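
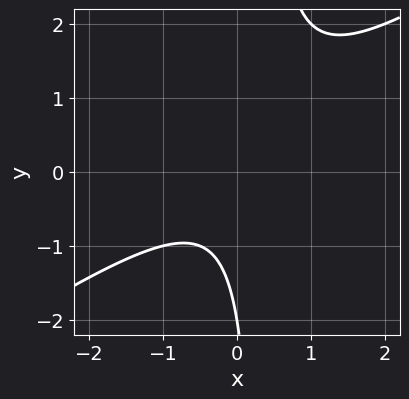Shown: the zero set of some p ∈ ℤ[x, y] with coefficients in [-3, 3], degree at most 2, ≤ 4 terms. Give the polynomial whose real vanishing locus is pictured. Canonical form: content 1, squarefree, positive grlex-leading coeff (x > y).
(a) The degree is 2 — no degree-1 curve has this shape.
(b) Reading off the gridlines: it misses every integer gridline on the x-axis; it meets the y-axis at y = -2 (among the integer gridlines).
(c) The integer polynomial consistent with all of this is the stated p.

2*x^2 - 3*x*y + y + 2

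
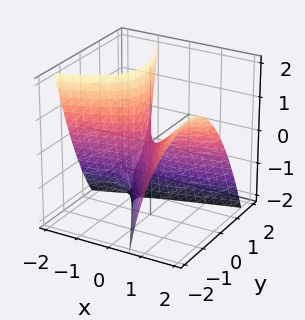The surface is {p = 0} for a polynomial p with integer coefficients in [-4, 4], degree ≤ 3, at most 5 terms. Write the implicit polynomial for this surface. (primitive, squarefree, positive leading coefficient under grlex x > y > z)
x^2 - 3*x*y - 2*x*z - 2*y^2 - z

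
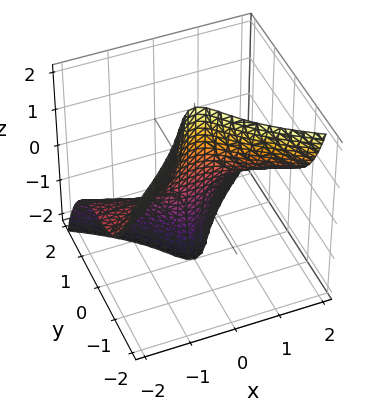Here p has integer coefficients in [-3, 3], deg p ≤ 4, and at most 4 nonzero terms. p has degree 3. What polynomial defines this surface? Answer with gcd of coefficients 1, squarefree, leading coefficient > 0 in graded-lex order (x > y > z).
3*x^2*z - x*y^2 + 3*y^3 + 3*y

First, degree: the shape is more complex than any degree-2 surface, so deg p = 3.
Then, from the visible intercepts: the visible x-axis segment lies entirely on the surface; it crosses the y-axis at the gridline y = 0; every point of the z-axis in the box is on the surface.
Finally, solving for integer coefficients yields p as stated.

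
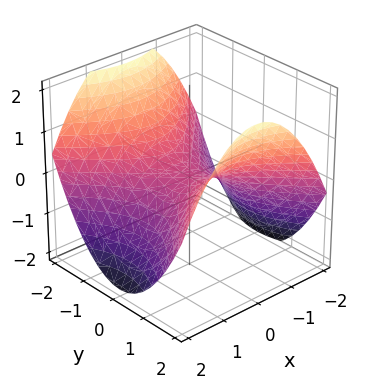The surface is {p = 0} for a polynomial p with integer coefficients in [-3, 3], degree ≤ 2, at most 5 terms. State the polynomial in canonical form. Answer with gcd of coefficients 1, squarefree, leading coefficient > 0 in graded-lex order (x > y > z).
(a) The degree is 2 — a saddle surface; a quadric.
(b) Symmetries: it's symmetric under y → −y, forcing even powers of y; the x ↦ −x reflection is a symmetry, so x appears only in even powers.
(c) Reading off the gridlines: it meets the y-axis at y = 0 (among the integer gridlines); it meets the z-axis at z = 0 (among the integer gridlines); it crosses the x-axis at the gridline x = 0.
(d) Assembling these constraints gives the stated polynomial.

x^2 - y^2 + 2*z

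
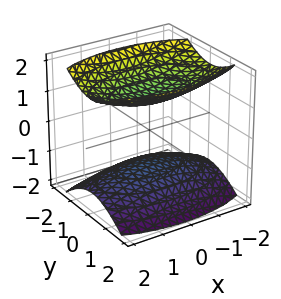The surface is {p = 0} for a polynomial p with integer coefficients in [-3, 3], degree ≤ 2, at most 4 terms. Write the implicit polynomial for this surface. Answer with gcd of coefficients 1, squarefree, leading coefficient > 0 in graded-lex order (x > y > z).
x^2 + 3*y^2 - 3*z^2 + 3

1. The picture has 2 separate pieces.
2. The degree is 2 — two sheets facing apart; a quadric.
3. Symmetries: mirror symmetry z ↦ −z ⇒ only even powers of z; it's symmetric under x → −x, forcing even powers of x; the y ↦ −y reflection is a symmetry, so y appears only in even powers.
4. From the visible intercepts: the z-axis gridline crossings are at z ∈ {-1, 1}; it misses every integer gridline on the x-axis.
5. Solving for integer coefficients yields p as stated.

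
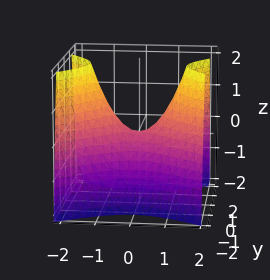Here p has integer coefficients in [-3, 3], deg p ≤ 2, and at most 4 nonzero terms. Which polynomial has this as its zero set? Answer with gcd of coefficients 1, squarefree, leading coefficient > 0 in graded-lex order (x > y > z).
(a) The degree is 2 — a saddle surface; a quadric.
(b) Symmetries: the x ↦ −x reflection is a symmetry, so x appears only in even powers; mirror symmetry y ↦ −y ⇒ only even powers of y.
(c) From the axis intercepts and sections: it meets the x-axis at x = 0 (among the integer gridlines); it meets the z-axis at z = 0 (among the integer gridlines); it meets the y-axis at y = 0 (among the integer gridlines).
(d) Solving for integer coefficients yields p as stated.

2*x^2 - 3*y^2 - 2*z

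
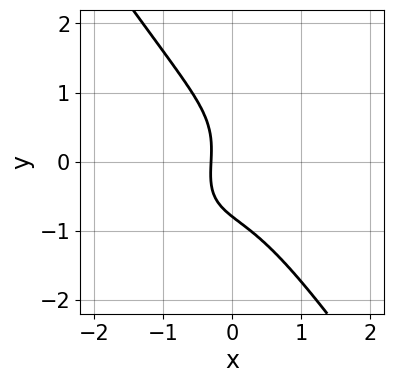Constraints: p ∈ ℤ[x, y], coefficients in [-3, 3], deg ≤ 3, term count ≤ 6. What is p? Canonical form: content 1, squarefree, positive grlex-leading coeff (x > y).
3*x^3 - 2*x^2*y + 2*y^3 + 3*x + 1

(a) The degree is 3 — the shape is more complex than any degree-2 curve.
(b) Putting this together gives p.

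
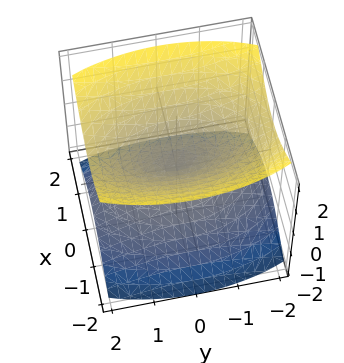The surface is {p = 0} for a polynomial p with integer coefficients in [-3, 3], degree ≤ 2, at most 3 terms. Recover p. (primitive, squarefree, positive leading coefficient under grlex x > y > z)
3*x^2 + y^2 - 3*z^2

The picture has 2 separate pieces.
deg p = 2.
Symmetries: mirror symmetry z ↦ −z ⇒ only even powers of z; the y ↦ −y reflection is a symmetry, so y appears only in even powers; the x ↦ −x reflection is a symmetry, so x appears only in even powers.
From the visible intercepts: it crosses the y-axis at the gridline y = 0; it crosses the x-axis at the gridline x = 0.
Assembling these constraints gives the stated polynomial.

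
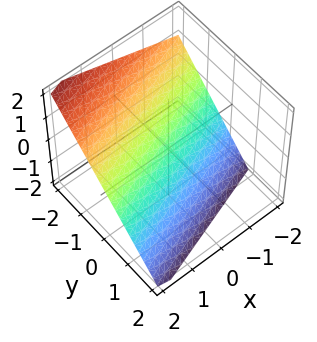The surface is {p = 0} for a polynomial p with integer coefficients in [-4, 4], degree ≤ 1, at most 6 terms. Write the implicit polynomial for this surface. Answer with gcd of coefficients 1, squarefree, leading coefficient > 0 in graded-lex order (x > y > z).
x - 3*y - 3*z - 2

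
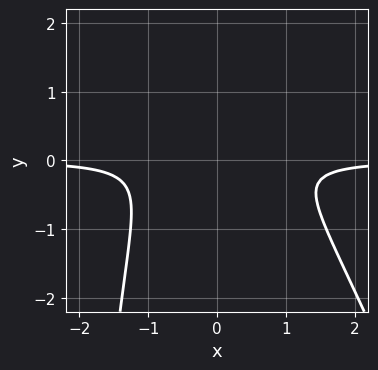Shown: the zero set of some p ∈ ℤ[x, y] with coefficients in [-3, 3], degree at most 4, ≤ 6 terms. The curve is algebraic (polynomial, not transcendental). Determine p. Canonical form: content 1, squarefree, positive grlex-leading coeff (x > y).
3*x^2*y + x*y^2 + 3*y^2 - 2*y + 1

First, degree: a generic line meets the curve in up to 3 points, so deg p = 3.
Then, observable constraints: it misses every integer gridline on the x-axis; no y-intercept at any integer in the box.
Finally, fitting integer coefficients to these (and the overall shape) gives p.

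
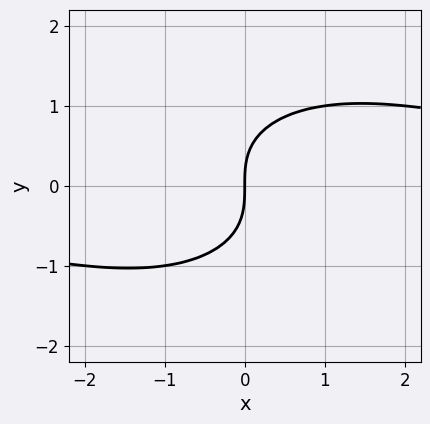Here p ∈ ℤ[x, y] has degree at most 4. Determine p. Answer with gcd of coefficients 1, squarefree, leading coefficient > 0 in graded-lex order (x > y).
(a) Degree: the shape is more complex than any degree-2 curve, so deg p = 3.
(b) From the visible intercepts: it meets the x-axis at x = 0 (among the integer gridlines); one y-axis crossing is at y = 0.
(c) Assembling these constraints gives the stated polynomial.

x^2*y + 2*y^3 - 3*x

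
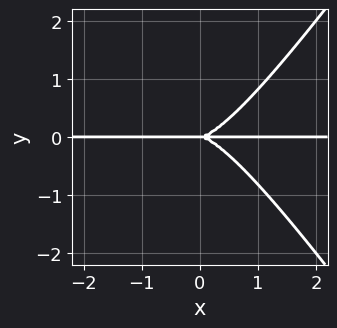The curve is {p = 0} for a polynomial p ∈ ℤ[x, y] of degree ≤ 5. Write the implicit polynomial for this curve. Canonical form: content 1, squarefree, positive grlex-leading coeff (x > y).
First, degree: no degree-3 curve has this shape, so deg p = 4.
Next, observable constraints: every point of the x-axis in the box is on the curve; it crosses the y-axis at the gridline y = 0.
Finally, putting this together gives p.

2*x^3*y - x*y^3 - 2*y^3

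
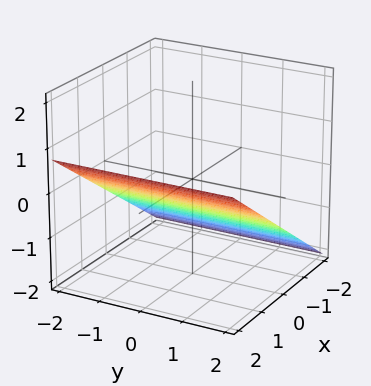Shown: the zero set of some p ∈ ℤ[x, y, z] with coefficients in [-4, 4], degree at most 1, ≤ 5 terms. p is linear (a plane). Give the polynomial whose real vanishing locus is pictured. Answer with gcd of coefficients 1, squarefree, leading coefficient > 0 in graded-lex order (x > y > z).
2*x - 3*z - 2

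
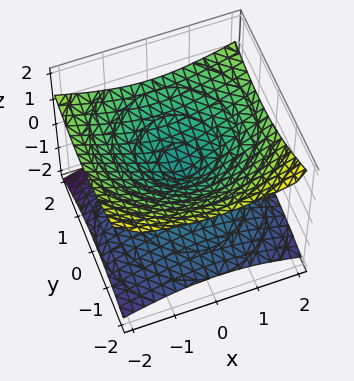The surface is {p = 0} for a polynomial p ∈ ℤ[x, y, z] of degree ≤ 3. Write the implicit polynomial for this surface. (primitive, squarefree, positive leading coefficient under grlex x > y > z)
First, degree: no degree-1 surface has this shape, so deg p = 2.
Then, against the integer gridlines: it crosses the x-axis at the gridline x = 0; it crosses the y-axis at the gridline y = 0; one z-axis crossing is at z = 0.
Finally, matching integer coefficients to the picture gives p.

x^2 + y^2 - y*z - 3*z^2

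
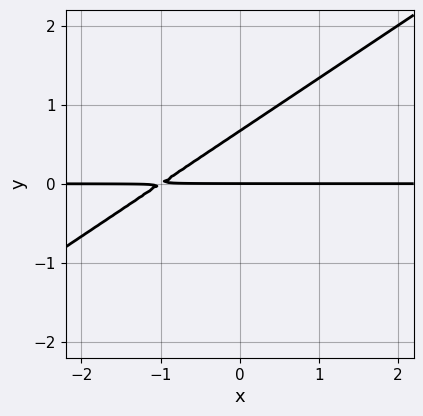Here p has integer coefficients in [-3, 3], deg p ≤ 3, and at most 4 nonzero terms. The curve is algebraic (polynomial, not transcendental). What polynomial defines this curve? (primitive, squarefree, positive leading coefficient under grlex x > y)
The degree is 2 — a generic line meets the curve in up to 2 points.
Observable constraints: it crosses the y-axis at the gridline y = 0; every point of the x-axis in the box is on the curve.
Fitting integer coefficients to these (and the overall shape) gives p.

2*x*y - 3*y^2 + 2*y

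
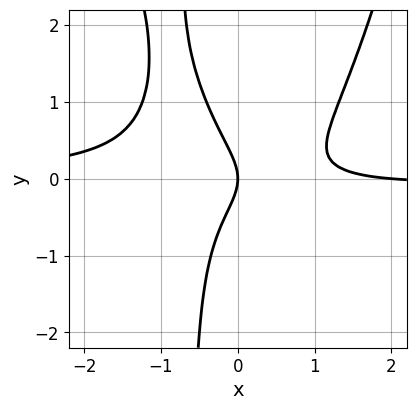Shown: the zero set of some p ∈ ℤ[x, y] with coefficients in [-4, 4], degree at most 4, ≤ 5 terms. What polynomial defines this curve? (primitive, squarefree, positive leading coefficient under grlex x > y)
3*x^3*y - 3*x*y^2 + x^2 - 2*y^2 - 2*x

(a) deg p = 4. The shape is more complex than any degree-3 curve.
(b) Checking where it meets the axes: it meets the y-axis at y = 0 (among the integer gridlines); the x-axis gridline crossings are at x ∈ {0, 2}.
(c) Putting this together gives p.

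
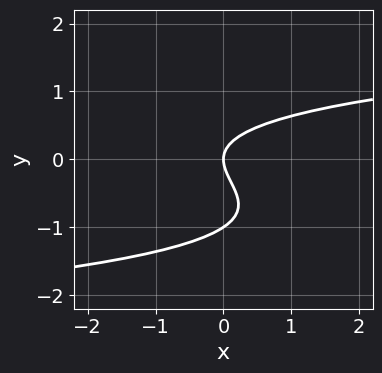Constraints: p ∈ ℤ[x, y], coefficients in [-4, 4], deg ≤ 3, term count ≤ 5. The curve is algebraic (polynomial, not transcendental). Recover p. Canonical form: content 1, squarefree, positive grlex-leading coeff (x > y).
(a) deg p = 3. No degree-2 curve has this shape.
(b) From the visible intercepts: one x-axis crossing is at x = 0; among the integer gridlines, it crosses the y-axis at y ∈ {-1, 0}.
(c) Fitting integer coefficients to these (and the overall shape) gives p.

3*y^3 + 3*y^2 - 2*x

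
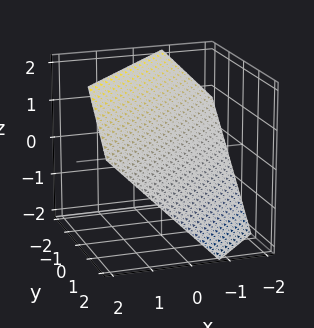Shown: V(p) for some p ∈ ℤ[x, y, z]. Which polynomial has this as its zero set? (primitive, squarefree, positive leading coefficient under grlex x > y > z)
3*x - 3*y - 3*z + 2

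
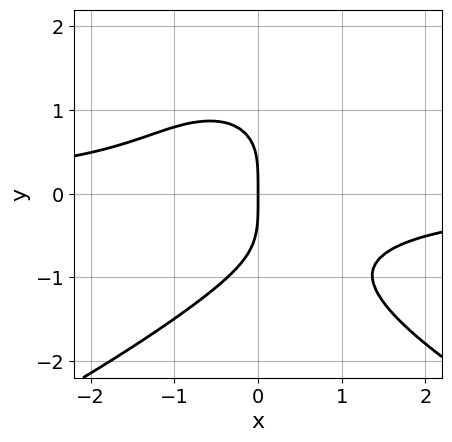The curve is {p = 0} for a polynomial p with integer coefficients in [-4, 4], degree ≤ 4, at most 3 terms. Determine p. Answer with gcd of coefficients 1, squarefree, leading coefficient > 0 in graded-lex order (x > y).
(a) deg p = 4. The shape is more complex than any degree-3 curve.
(b) Observable constraints: it meets the x-axis at x = 0 (among the integer gridlines); it crosses the y-axis at the gridline y = 0.
(c) The integer polynomial consistent with all of this is the stated p.

y^4 + 2*x^2*y + 2*x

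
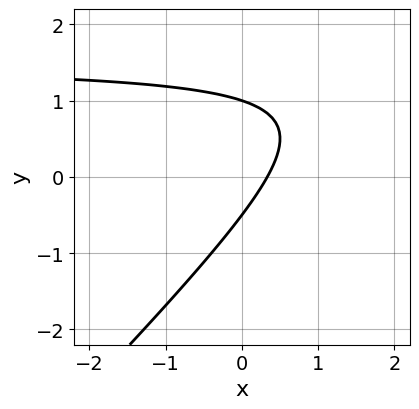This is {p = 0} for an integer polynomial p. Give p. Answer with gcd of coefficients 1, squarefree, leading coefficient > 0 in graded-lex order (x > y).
The degree is 2 — no degree-1 curve has this shape.
Observable constraints: it crosses the y-axis at the gridline y = 1.
Putting this together gives p.

2*x*y - 2*y^2 - 3*x + y + 1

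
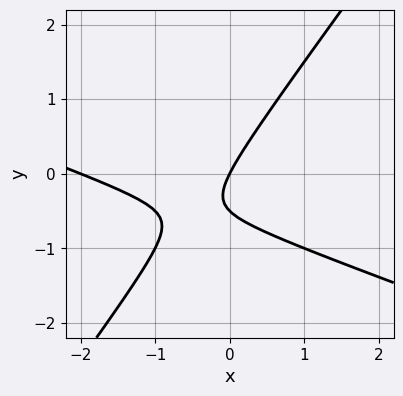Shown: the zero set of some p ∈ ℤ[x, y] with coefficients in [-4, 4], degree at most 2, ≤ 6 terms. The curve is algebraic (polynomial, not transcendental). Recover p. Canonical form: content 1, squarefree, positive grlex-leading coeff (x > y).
x^2 + 2*x*y - 2*y^2 + 2*x - y

First, degree: the shape is more complex than any degree-1 curve, so deg p = 2.
Next, against the integer gridlines: the x-axis gridline crossings are at x ∈ {-2, 0}; it crosses the y-axis at the gridline y = 0.
Finally, putting this together gives p.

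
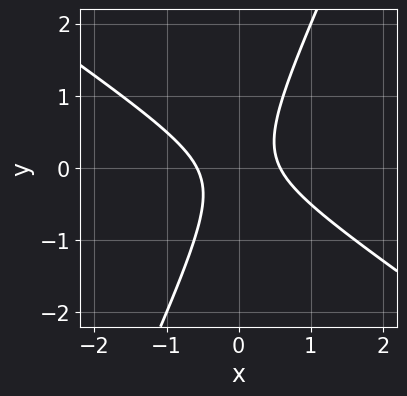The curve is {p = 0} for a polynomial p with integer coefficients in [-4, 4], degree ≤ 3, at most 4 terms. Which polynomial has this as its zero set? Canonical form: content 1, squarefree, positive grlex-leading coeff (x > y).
3*x^2 + 3*x*y - 2*y^2 - 1

First, degree: no degree-1 curve has this shape, so deg p = 2.
Then, from the axis intercepts and sections: no y-intercept at any integer in the box.
Finally, the integer polynomial consistent with all of this is the stated p.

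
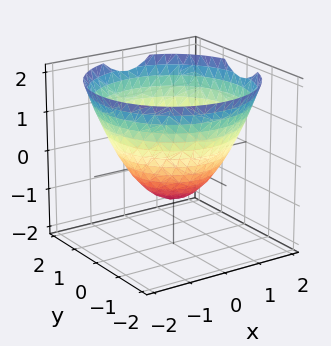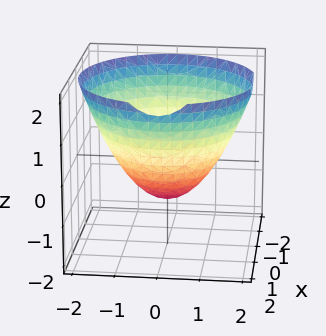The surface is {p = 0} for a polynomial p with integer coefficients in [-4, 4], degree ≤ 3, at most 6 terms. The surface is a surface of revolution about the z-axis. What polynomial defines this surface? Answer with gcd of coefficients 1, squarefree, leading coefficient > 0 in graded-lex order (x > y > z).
1. The degree is 2 — no degree-1 surface has this shape.
2. Symmetries: every cross-section ⟂ z is a circle, so x, y appear only via x² + y².
3. Against the integer gridlines: one z-axis crossing is at z = -1; a circular section at z = 1 has radius between 1 and 2.
4. Putting this together gives p.

2*x^2 + 2*y^2 - 3*z - 3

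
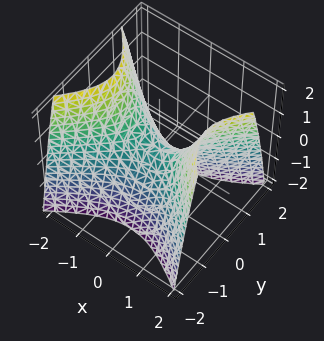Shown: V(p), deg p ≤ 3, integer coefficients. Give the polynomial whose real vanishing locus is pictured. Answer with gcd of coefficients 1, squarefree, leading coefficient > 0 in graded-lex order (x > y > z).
2*x^2 - 3*y^2 - 2*z

Degree: a saddle surface; a quadric, so deg p = 2.
Symmetries: mirror symmetry y ↦ −y ⇒ only even powers of y; mirror symmetry x ↦ −x ⇒ only even powers of x.
Checking where it meets the axes: it meets the y-axis at y = 0 (among the integer gridlines); it crosses the x-axis at the gridline x = 0; one z-axis crossing is at z = 0.
Matching integer coefficients to the picture gives p.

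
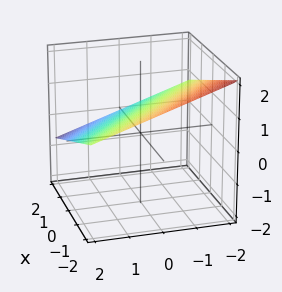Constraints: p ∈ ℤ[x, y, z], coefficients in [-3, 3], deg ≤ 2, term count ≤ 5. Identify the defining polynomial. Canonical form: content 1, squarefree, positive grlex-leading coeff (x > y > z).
x + y + 3*z - 2

(a) deg p = 1. The surface is flat (a plane).
(b) From the axis intercepts and sections: it crosses the y-axis at the gridline y = 2; it crosses the x-axis at the gridline x = 2.
(c) Assembling these constraints gives the stated polynomial.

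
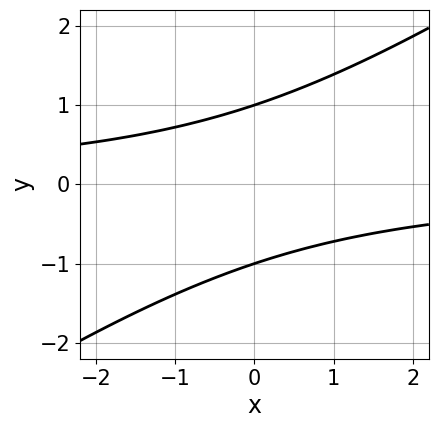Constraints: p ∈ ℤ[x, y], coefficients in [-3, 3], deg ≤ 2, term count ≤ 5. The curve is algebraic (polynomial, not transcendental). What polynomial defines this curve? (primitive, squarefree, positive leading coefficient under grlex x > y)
1. Degree: no degree-1 curve has this shape, so deg p = 2.
2. Reading off the gridlines: it misses every integer gridline on the x-axis; the y-axis gridline crossings are at y ∈ {-1, 1}.
3. Putting this together gives p.

2*x*y - 3*y^2 + 3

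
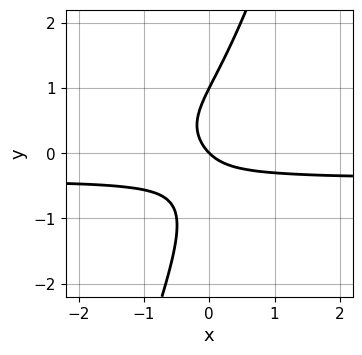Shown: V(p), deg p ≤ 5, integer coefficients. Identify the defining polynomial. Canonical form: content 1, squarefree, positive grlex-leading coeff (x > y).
3*x*y^3 - y^4 + 2*x*y + x + y

First, deg p = 4. A generic line meets the curve in up to 4 points.
Then, from the axis intercepts and sections: it meets the x-axis at x = 0 (among the integer gridlines); the y-axis gridline crossings are at y ∈ {0, 1}.
Finally, the integer polynomial consistent with all of this is the stated p.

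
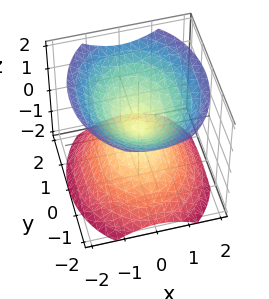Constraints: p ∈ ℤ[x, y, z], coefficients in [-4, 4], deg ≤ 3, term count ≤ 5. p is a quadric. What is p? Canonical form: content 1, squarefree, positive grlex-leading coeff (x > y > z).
1. I count 2 distinct pieces. They look like related sheets of one shape, so recover p as a whole.
2. The degree is 2 — two nappes meeting at a single point; a quadric.
3. Symmetries: mirror symmetry z ↦ −z ⇒ only even powers of z; mirror symmetry y ↦ −y ⇒ only even powers of y; the x ↦ −x reflection is a symmetry, so x appears only in even powers.
4. Against the integer gridlines: it crosses the z-axis at the gridline z = 0; it crosses the x-axis at the gridline x = 0.
5. The integer polynomial consistent with all of this is the stated p.

3*x^2 + 2*y^2 - 3*z^2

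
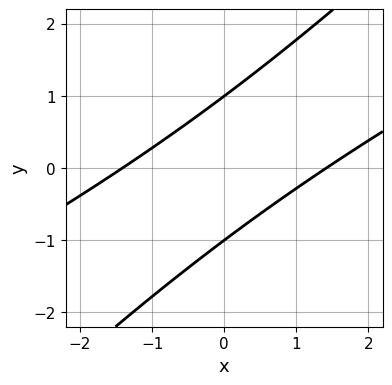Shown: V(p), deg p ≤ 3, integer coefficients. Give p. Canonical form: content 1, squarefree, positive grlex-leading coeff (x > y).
x^2 - 3*x*y + 2*y^2 - 2

First, deg p = 2. The shape is more complex than any degree-1 curve.
Next, observable constraints: the y-axis gridline crossings are at y ∈ {-1, 1}.
Finally, matching integer coefficients to the picture gives p.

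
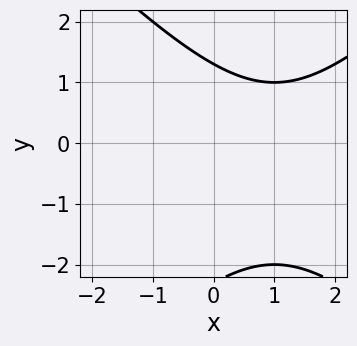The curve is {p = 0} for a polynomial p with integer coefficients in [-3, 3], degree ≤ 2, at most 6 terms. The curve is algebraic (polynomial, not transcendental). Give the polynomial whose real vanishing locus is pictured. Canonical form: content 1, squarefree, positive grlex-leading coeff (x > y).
(a) The degree is 2 — no degree-1 curve has this shape.
(b) From the visible intercepts: it misses every integer gridline on the x-axis.
(c) Assembling these constraints gives the stated polynomial.

x^2 - y^2 - 2*x - y + 3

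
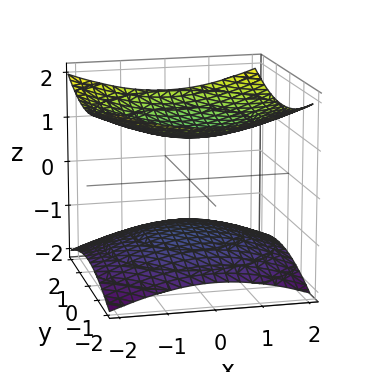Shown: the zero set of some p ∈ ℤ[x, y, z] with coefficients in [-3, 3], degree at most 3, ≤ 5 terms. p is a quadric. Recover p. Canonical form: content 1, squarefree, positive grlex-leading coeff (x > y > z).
(a) The picture has 2 separate pieces. Treating them together as one polynomial.
(b) The degree is 2 — two separate bowl-shaped sheets opening away from each other; a quadric.
(c) Symmetries: mirror symmetry z ↦ −z ⇒ only even powers of z; rotational symmetry about the z-axis ⇒ p depends on x, y only through x² + y².
(d) From the visible intercepts: among the integer gridlines, it crosses the z-axis at z ∈ {-1, 1}; it misses every integer gridline on the y-axis.
(e) Putting this together gives p.

x^2 + y^2 - 3*z^2 + 3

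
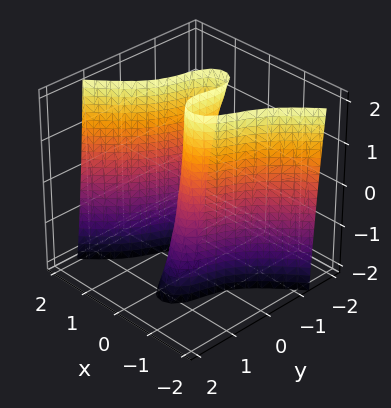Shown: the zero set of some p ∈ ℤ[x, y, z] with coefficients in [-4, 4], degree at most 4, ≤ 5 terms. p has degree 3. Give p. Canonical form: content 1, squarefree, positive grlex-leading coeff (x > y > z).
1. Degree: a generic line meets the surface in up to 3 points, so deg p = 3.
2. From the visible intercepts: the visible z-axis segment lies entirely on the surface; it meets the y-axis at y = 0 (among the integer gridlines).
3. Solving for integer coefficients yields p as stated. Check: (-1, 0, 0) on the x-axis lies on the surface, and p(-1, 0, 0) = 0. ✓

3*x^3 - 3*x^2*y - 2*y^3 - y^2*z - 3*x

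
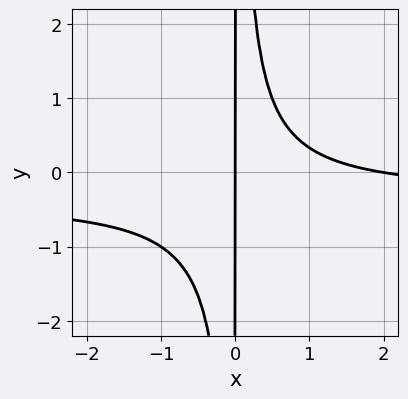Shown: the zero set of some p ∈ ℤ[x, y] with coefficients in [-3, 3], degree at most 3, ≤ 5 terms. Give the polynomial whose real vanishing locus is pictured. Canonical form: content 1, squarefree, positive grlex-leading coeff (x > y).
3*x^2*y + x^2 - 2*x

The degree is 3 — the shape is more complex than any degree-2 curve.
Reading off the gridlines: every point of the y-axis in the box is on the curve; the x-axis gridline crossings are at x ∈ {0, 2}.
Putting this together gives p.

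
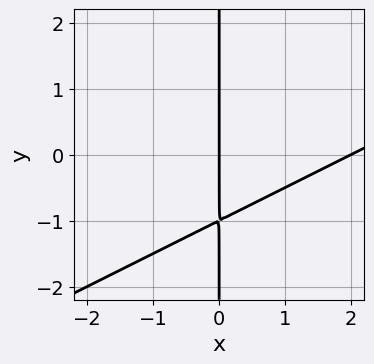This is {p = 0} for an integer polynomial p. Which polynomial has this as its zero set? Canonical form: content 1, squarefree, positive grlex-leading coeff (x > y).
1. Degree: a generic line meets the curve in up to 2 points, so deg p = 2.
2. Checking where it meets the axes: among the integer gridlines, it crosses the x-axis at x ∈ {0, 2}; every point of the y-axis in the box is on the curve.
3. Fitting integer coefficients to these (and the overall shape) gives p.

x^2 - 2*x*y - 2*x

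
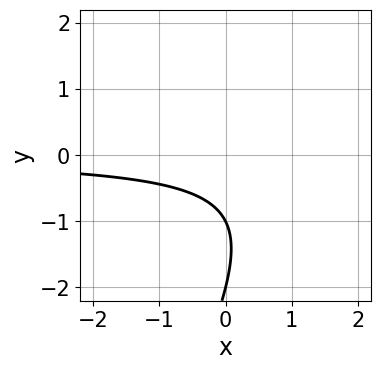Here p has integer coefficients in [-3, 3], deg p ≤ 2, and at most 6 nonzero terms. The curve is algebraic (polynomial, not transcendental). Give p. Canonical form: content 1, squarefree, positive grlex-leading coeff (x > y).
deg p = 2.
Checking where it meets the axes: among the integer gridlines, it crosses the y-axis at y ∈ {-2, -1}; no x-intercept at any integer in the box.
The integer polynomial consistent with all of this is the stated p.

2*x*y - y^2 - 3*y - 2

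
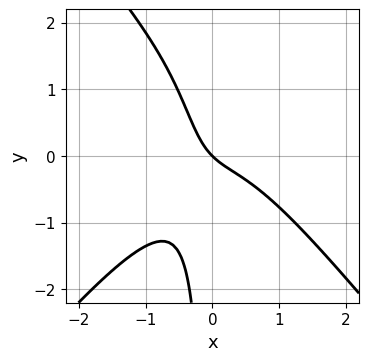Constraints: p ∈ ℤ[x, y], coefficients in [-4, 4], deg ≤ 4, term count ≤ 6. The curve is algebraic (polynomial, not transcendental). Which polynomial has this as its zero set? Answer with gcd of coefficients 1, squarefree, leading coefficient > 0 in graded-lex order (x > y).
1. deg p = 3. The shape is more complex than any degree-2 curve.
2. Reading off the gridlines: one y-axis crossing is at y = 0; it crosses the x-axis at the gridline x = 0.
3. Solving for integer coefficients yields p as stated.

3*x^3 - 2*x*y^2 + 3*x*y + 2*x + 2*y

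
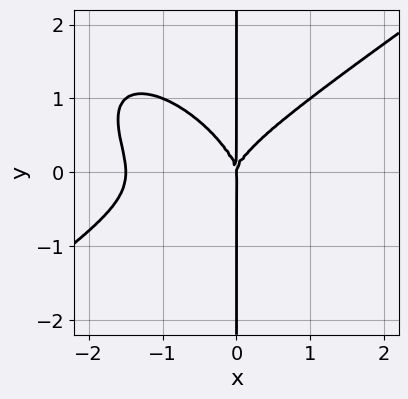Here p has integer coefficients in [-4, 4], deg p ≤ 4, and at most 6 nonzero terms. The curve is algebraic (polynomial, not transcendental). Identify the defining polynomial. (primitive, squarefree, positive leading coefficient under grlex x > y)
2*x^4 - 2*x^2*y^2 - 3*x*y^3 + 3*x^3

1. Degree: the shape is more complex than any degree-3 curve, so deg p = 4.
2. From the axis intercepts and sections: every point of the y-axis in the box is on the curve; one x-axis crossing is at x = 0.
3. Solving for integer coefficients yields p as stated.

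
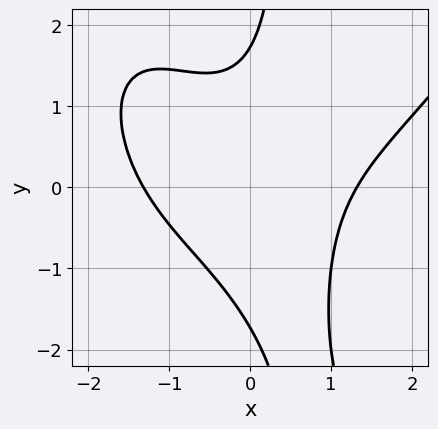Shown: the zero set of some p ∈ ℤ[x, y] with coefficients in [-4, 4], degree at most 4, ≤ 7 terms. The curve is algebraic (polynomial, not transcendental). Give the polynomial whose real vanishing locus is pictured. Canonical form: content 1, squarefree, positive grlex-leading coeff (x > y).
First, the degree is 4 — the shape is more complex than any degree-3 curve.
Finally, putting this together gives p.

x^4 - 3*x^2*y - 2*x*y^2 + y^2 - 3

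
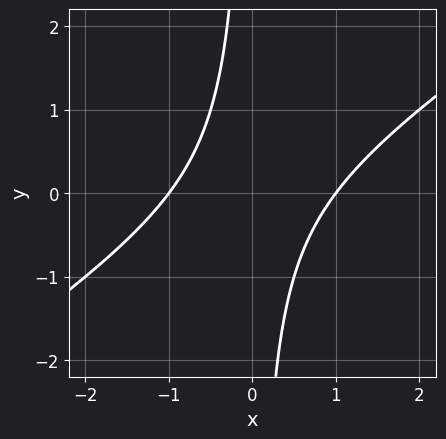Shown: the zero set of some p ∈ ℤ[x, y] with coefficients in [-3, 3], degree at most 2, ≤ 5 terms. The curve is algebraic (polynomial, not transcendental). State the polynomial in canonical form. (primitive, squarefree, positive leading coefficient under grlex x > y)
2*x^2 - 3*x*y - 2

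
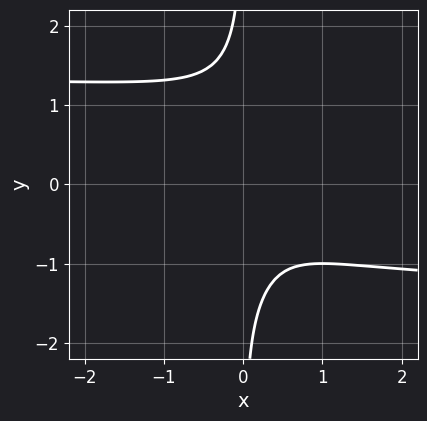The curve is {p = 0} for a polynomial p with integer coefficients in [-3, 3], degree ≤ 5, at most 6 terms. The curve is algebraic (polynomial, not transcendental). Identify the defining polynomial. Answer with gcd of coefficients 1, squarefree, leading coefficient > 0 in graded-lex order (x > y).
deg p = 4.
Observable constraints: it misses every integer gridline on the y-axis; the curve avoids every integer x-axis point in the box.
Putting this together gives p.

x^2*y^2 - x*y^3 - 2*x^2 + x - 1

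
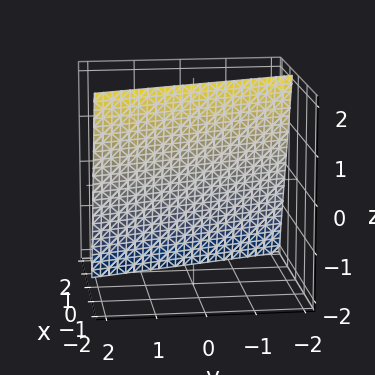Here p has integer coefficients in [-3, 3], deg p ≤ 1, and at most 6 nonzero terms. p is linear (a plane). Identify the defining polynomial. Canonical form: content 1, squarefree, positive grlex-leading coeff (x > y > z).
(a) Degree: every cross-section is a straight line — this is a plane, so deg p = 1.
(b) From the axis intercepts and sections: it crosses the y-axis at the gridline y = 2; one z-axis crossing is at z = 2.
(c) The integer polynomial consistent with all of this is the stated p.

3*x + y + z - 2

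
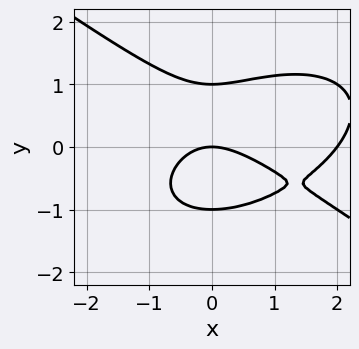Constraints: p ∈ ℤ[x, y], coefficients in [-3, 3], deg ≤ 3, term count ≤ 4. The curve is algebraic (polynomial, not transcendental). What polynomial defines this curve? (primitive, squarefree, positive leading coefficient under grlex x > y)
x^3 + 3*y^3 - 2*x^2 - 3*y

(a) Degree: the shape is more complex than any degree-2 curve, so deg p = 3.
(b) Observable constraints: the y-axis gridline crossings are at y ∈ {-1, 0, 1}; the x-axis gridline crossings are at x ∈ {0, 2}.
(c) Fitting integer coefficients to these (and the overall shape) gives p.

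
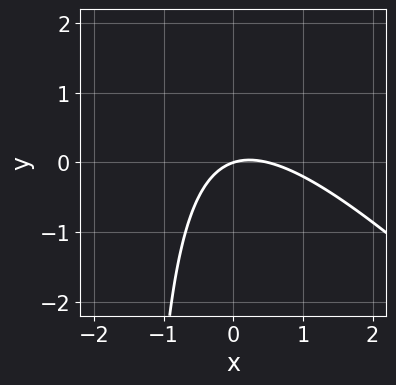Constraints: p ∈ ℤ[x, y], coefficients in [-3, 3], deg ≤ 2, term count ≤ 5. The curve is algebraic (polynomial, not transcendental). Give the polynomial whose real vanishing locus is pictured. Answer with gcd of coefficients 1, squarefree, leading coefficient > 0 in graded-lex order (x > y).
1. deg p = 2. The shape is more complex than any degree-1 curve.
2. Against the integer gridlines: it meets the y-axis at y = 0 (among the integer gridlines); it crosses the x-axis at the gridline x = 0.
3. Putting this together gives p.

2*x^2 + 2*x*y - x + 3*y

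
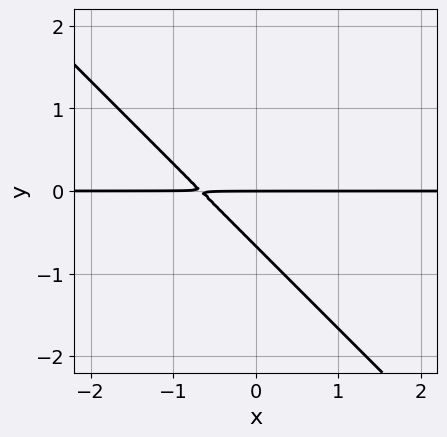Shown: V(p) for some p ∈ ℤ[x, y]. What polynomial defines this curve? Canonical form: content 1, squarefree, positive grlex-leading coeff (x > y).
3*x*y + 3*y^2 + 2*y

First, degree: no degree-1 curve has this shape, so deg p = 2.
Next, reading off the gridlines: every point of the x-axis in the box is on the curve; it crosses the y-axis at the gridline y = 0.
Finally, these observations pin down the coefficients.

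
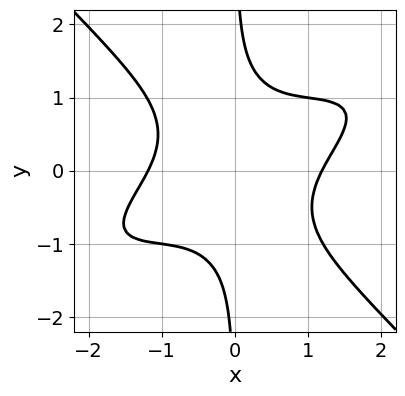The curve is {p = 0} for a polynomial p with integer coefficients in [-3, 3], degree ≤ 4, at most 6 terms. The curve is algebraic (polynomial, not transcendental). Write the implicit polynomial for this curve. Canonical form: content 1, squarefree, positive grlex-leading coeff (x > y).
First, the degree is 4 — the shape is more complex than any degree-3 curve.
Next, observable constraints: it misses every integer gridline on the y-axis.
Finally, these observations pin down the coefficients.

x^4 - 2*x^3*y + 3*x*y^3 - 2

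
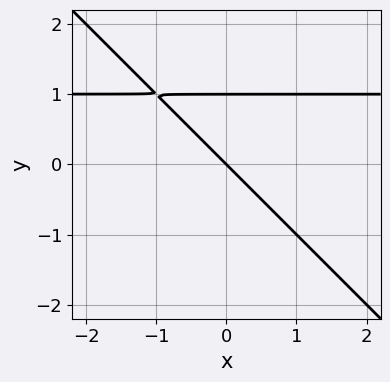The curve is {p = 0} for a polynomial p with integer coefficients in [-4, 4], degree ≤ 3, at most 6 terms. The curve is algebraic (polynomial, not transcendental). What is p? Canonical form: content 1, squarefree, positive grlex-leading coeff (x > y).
The degree is 2 — a generic line meets the curve in up to 2 points.
From the visible intercepts: the y-axis gridline crossings are at y ∈ {0, 1}; it meets the x-axis at x = 0 (among the integer gridlines).
Matching integer coefficients to the picture gives p.

x*y + y^2 - x - y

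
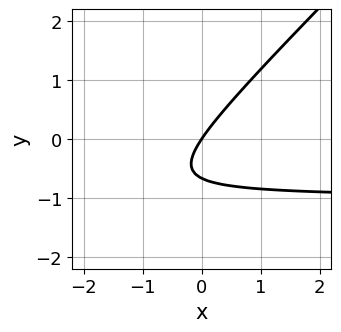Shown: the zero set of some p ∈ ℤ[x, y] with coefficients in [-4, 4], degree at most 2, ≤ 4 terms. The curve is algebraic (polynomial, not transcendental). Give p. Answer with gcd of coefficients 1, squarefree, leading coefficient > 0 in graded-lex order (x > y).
(a) The degree is 2 — no degree-1 curve has this shape.
(b) From the axis intercepts and sections: it crosses the y-axis at the gridline y = 0; it meets the x-axis at x = 0 (among the integer gridlines).
(c) Assembling these constraints gives the stated polynomial.

3*x*y - 3*y^2 + 3*x - 2*y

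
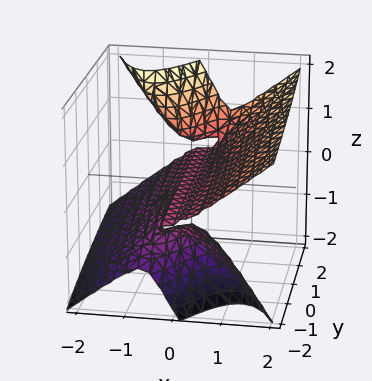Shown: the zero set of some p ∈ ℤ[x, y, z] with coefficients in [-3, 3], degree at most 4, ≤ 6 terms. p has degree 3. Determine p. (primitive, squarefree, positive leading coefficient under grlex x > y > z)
3*x^3 - 3*x*z^2 + 2*y*z^2 - 2*z^3 - z

1. The degree is 3 — the shape is more complex than any degree-2 surface.
2. From the visible intercepts: one z-axis crossing is at z = 0; it crosses the x-axis at the gridline x = 0; the visible y-axis segment lies entirely on the surface.
3. Putting this together gives p.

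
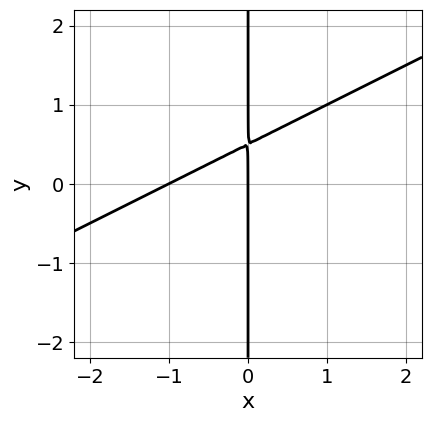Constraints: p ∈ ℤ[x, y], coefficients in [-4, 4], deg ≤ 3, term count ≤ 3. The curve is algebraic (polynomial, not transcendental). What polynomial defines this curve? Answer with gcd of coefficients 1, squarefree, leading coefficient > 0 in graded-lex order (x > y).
Degree: a generic line meets the curve in up to 2 points, so deg p = 2.
Observable constraints: the x-axis gridline crossings are at x ∈ {-1, 0}; every point of the y-axis in the box is on the curve.
Together with the visible shape, these determine p as stated.

x^2 - 2*x*y + x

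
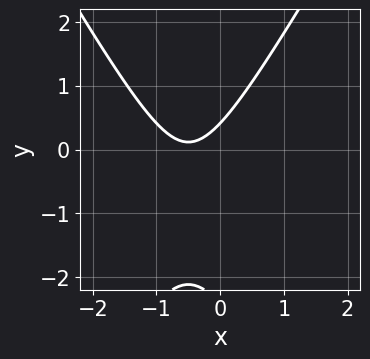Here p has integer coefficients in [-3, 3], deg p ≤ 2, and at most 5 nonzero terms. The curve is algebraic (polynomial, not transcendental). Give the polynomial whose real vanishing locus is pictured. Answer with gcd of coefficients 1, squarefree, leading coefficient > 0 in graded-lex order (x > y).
3*x^2 - y^2 + 3*x - 2*y + 1

First, the degree is 2 — no degree-1 curve has this shape.
Then, against the integer gridlines: no x-intercept at any integer in the box.
Finally, together with the visible shape, these determine p as stated.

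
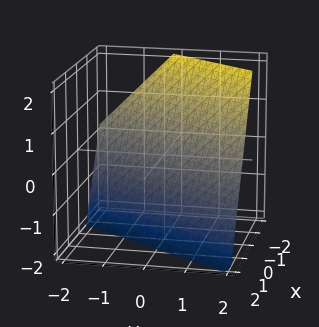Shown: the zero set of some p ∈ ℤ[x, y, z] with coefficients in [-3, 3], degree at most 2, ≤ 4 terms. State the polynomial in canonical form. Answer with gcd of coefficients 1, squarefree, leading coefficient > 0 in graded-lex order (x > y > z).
3*x - 2*y + 2*z + 2

1. deg p = 1. The surface is flat (a plane).
2. Against the integer gridlines: it crosses the y-axis at the gridline y = 1; one z-axis crossing is at z = -1.
3. Solving for integer coefficients yields p as stated.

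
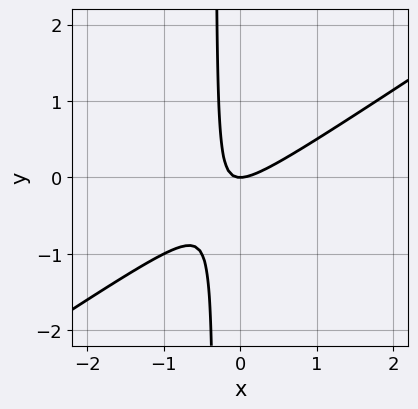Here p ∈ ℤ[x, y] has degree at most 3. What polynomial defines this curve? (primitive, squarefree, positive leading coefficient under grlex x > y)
(a) Degree: the shape is more complex than any degree-1 curve, so deg p = 2.
(b) From the visible intercepts: it meets the x-axis at x = 0 (among the integer gridlines); one y-axis crossing is at y = 0.
(c) Putting this together gives p.

2*x^2 - 3*x*y - y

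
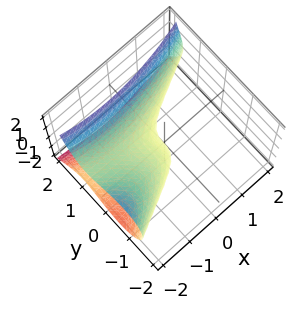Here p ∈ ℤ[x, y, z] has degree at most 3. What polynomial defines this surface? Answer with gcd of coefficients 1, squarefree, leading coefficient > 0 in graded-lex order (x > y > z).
(a) deg p = 3. No degree-2 surface has this shape.
(b) Reading off the gridlines: it meets the y-axis at y = 0 (among the integer gridlines); it meets the z-axis at z = 0 (among the integer gridlines); one x-axis crossing is at x = 0.
(c) Fitting integer coefficients to these (and the overall shape) gives p.

x^2*y - 3*y^3 - y^2*z + 3*z^2 + 2*x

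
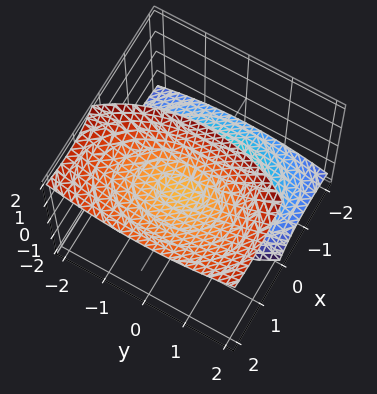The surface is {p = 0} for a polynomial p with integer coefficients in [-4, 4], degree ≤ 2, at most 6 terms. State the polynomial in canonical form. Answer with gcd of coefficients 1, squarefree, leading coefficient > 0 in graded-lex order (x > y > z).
(a) I count 2 distinct pieces. Treating them together as one polynomial.
(b) Degree: a generic line meets the surface in up to 2 points, so deg p = 2.
(c) Observable constraints: it misses every integer gridline on the y-axis; it misses every integer gridline on the x-axis; among the integer gridlines, it crosses the z-axis at z ∈ {-1, 1}.
(d) Fitting integer coefficients to these (and the overall shape) gives p.

2*x^2 - 3*x*z + y^2 - z^2 + 1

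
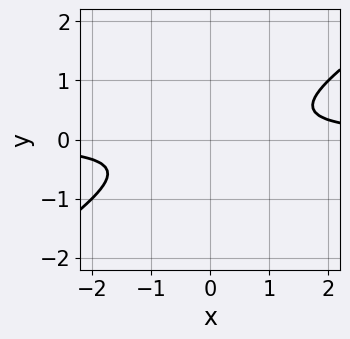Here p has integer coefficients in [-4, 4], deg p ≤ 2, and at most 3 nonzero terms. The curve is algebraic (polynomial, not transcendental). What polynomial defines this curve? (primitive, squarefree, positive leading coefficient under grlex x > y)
2*x*y - 3*y^2 - 1

1. deg p = 2. No degree-1 curve has this shape.
2. From the axis intercepts and sections: it misses every integer gridline on the x-axis; it misses every integer gridline on the y-axis.
3. Fitting integer coefficients to these (and the overall shape) gives p.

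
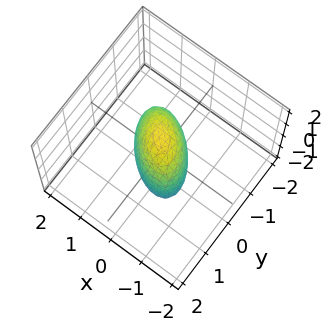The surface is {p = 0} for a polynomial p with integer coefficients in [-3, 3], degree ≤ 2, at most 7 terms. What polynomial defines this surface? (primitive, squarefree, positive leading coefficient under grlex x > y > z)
3*x^2 + 3*x*y + 3*y^2 + z^2 - 2

First, the degree is 2 — a generic line meets the surface in up to 2 points.
Finally, the integer polynomial consistent with all of this is the stated p.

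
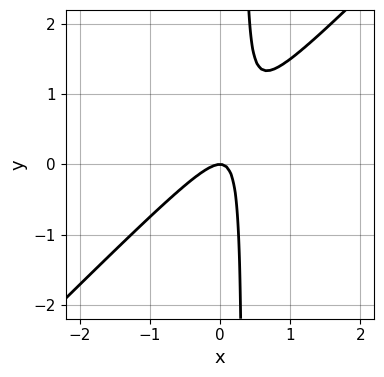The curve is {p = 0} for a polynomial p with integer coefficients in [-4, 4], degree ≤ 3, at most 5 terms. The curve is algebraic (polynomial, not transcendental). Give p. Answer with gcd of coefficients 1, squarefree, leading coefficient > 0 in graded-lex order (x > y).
3*x^2 - 3*x*y + y

First, degree: the shape is more complex than any degree-1 curve, so deg p = 2.
Next, from the axis intercepts and sections: it meets the y-axis at y = 0 (among the integer gridlines); it crosses the x-axis at the gridline x = 0.
Finally, fitting integer coefficients to these (and the overall shape) gives p.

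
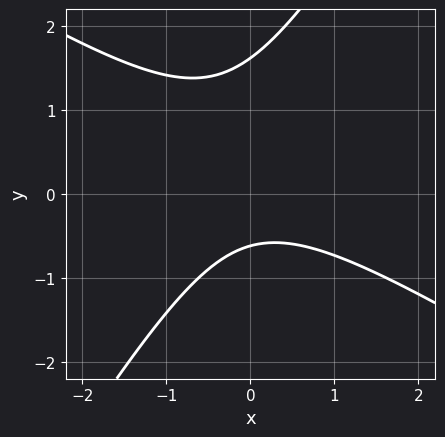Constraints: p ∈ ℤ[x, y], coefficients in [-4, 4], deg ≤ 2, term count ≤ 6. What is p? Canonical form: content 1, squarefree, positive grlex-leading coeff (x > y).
deg p = 2. No degree-1 curve has this shape.
Against the integer gridlines: the curve avoids every integer x-axis point in the box.
Solving for integer coefficients yields p as stated.

x^2 + x*y - y^2 + y + 1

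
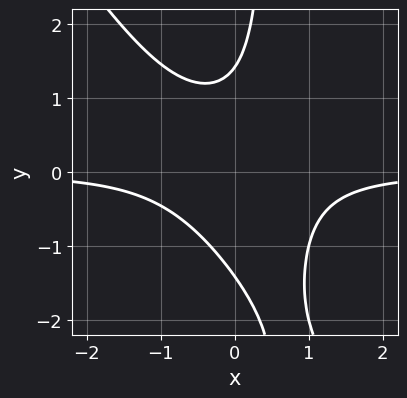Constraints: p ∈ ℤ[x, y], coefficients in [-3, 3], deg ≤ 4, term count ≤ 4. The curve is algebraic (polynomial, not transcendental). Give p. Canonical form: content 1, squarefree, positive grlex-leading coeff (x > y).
Degree: no degree-2 curve has this shape, so deg p = 3.
From the visible intercepts: it misses every integer gridline on the x-axis.
Solving for integer coefficients yields p as stated.

3*x^2*y + 2*x*y^2 - y^2 + 2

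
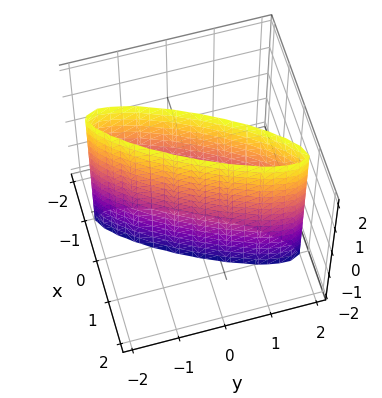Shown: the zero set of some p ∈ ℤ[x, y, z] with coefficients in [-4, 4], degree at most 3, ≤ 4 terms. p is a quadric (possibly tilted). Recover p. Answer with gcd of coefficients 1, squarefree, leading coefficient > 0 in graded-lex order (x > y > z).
3*x^2 - 3*x*y + y^2 - 1

1. The degree is 2 — no degree-1 surface has this shape.
2. Against the integer gridlines: the y-axis gridline crossings are at y ∈ {-1, 1}; no z-intercept at any integer in the box.
3. Assembling these constraints gives the stated polynomial.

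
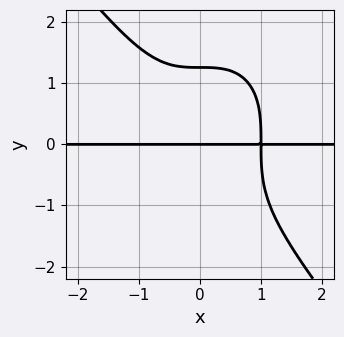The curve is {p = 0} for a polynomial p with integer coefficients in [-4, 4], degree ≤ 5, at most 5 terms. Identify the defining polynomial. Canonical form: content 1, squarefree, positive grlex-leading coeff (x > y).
2*x^3*y + y^4 - 2*y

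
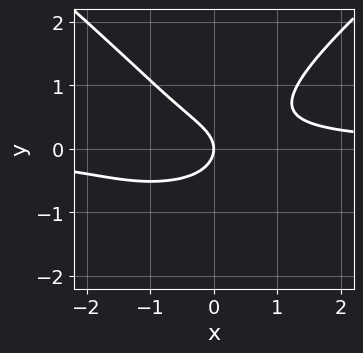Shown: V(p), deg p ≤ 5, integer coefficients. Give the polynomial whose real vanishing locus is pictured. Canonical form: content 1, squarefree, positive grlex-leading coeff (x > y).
1. deg p = 4. A generic line meets the curve in up to 4 points.
2. From the visible intercepts: it meets the y-axis at y = 0 (among the integer gridlines); it crosses the x-axis at the gridline x = 0.
3. Fitting integer coefficients to these (and the overall shape) gives p.

2*x^2*y^2 - 3*y^4 + 3*x^2*y - 3*y^2 - 2*x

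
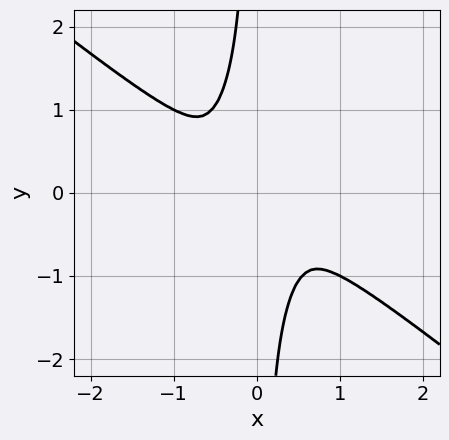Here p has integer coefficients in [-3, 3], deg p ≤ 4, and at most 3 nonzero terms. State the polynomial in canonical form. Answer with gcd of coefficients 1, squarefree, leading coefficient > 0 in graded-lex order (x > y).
x^4 + 2*x*y^3 + y^2

1. The degree is 4 — the shape is more complex than any degree-3 curve.
2. Putting this together gives p.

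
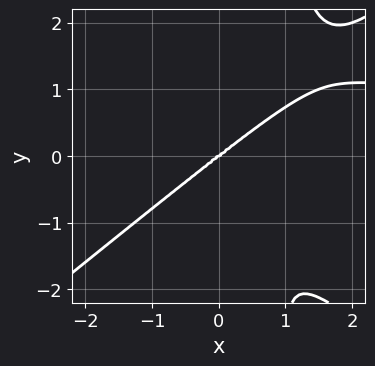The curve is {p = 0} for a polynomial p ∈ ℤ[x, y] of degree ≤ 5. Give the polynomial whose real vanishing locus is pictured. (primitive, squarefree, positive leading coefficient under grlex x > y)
2*x^3*y - 3*x*y^3 - 2*x^3 + x*y^2 + 3*y^3

(a) deg p = 4.
(b) Checking where it meets the axes: one x-axis crossing is at x = 0; it crosses the y-axis at the gridline y = 0.
(c) Putting this together gives p.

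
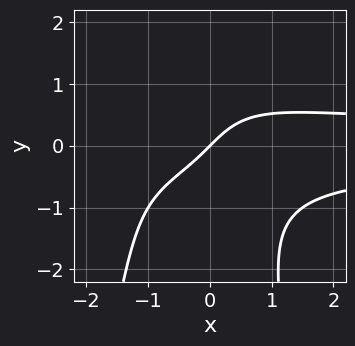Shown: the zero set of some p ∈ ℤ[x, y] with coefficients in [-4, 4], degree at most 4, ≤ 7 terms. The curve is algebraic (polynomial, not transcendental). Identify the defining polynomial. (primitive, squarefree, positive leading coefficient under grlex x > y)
1. The degree is 4 — the shape is more complex than any degree-3 curve.
2. Checking where it meets the axes: it meets the x-axis at x = 0 (among the integer gridlines); it crosses the y-axis at the gridline y = 0.
3. The integer polynomial consistent with all of this is the stated p.

2*x^2*y^2 + x*y^2 + y^3 - 2*x + 2*y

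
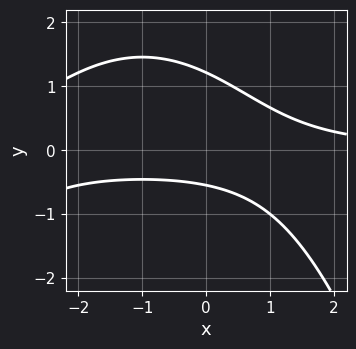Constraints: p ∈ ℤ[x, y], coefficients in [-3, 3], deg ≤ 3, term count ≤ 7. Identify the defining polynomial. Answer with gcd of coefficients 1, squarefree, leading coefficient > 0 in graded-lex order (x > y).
x^2*y + 2*x*y + 3*y^2 - 2*y - 2

1. deg p = 3. A generic line meets the curve in up to 3 points.
2. Observable constraints: it misses every integer gridline on the x-axis.
3. Assembling these constraints gives the stated polynomial.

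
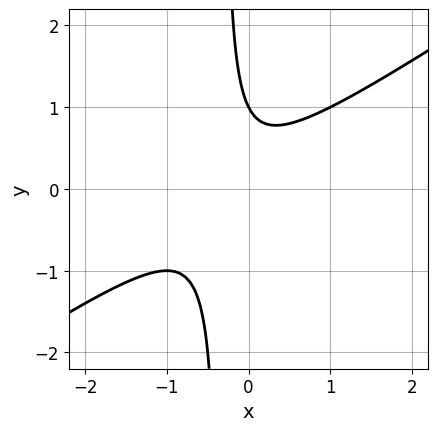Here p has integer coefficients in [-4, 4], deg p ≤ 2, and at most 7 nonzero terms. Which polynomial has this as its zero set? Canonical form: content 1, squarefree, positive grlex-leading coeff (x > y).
2*x^2 - 3*x*y + x - y + 1

First, the degree is 2 — no degree-1 curve has this shape.
Then, reading off the gridlines: it crosses the y-axis at the gridline y = 1; it misses every integer gridline on the x-axis.
Finally, putting this together gives p.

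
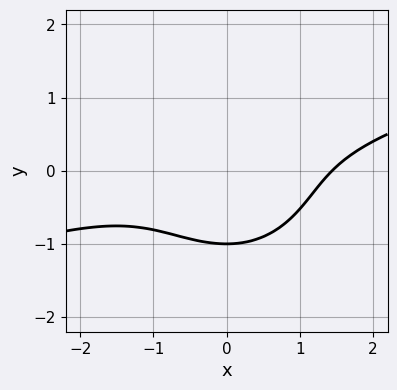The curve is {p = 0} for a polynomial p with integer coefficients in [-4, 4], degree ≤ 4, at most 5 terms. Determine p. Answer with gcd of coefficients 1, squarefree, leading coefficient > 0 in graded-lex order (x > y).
x^3 - 3*x^2*y - 3*y^3 - 3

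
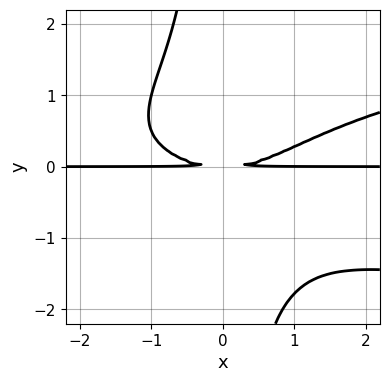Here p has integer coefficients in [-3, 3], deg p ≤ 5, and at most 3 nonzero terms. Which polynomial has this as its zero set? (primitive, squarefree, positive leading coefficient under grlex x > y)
2*x*y^3 - x^2*y + 3*y^2

1. The degree is 4 — no degree-3 curve has this shape.
2. Observable constraints: every point of the x-axis in the box is on the curve.
3. Together with the visible shape, these determine p as stated.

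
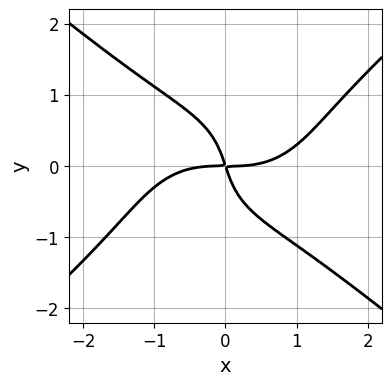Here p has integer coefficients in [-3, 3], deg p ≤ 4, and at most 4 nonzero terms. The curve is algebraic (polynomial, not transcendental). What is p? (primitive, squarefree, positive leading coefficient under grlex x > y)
x^4 - 2*y^4 - 3*x*y - y^2

First, the degree is 4 — the shape is more complex than any degree-3 curve.
Next, observable constraints: it crosses the x-axis at the gridline x = 0; it crosses the y-axis at the gridline y = 0.
Finally, matching integer coefficients to the picture gives p.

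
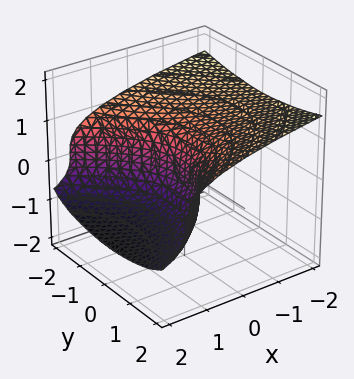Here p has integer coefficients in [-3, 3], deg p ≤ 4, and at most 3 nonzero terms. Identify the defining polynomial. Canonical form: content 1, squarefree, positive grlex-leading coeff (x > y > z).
3*z^3 - y^2 + 3*x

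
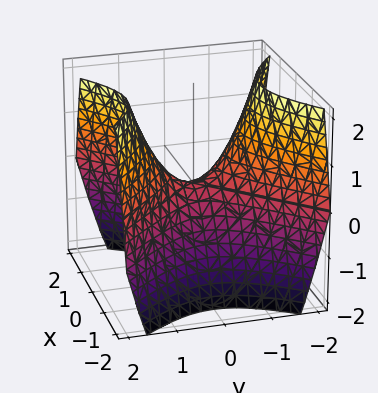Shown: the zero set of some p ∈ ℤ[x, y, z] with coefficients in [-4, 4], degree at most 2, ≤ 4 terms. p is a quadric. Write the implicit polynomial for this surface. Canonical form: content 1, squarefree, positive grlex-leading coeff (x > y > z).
Degree: a hyperbolic paraboloid; a quadric, so deg p = 2.
Symmetries: mirror symmetry x ↦ −x ⇒ only even powers of x; mirror symmetry y ↦ −y ⇒ only even powers of y.
Observable constraints: it crosses the x-axis at the gridline x = 0; it crosses the y-axis at the gridline y = 0; one z-axis crossing is at z = 0.
Matching integer coefficients to the picture gives p.

x^2 - y^2 + z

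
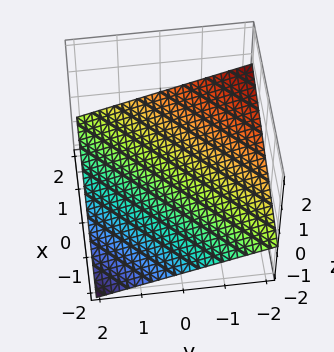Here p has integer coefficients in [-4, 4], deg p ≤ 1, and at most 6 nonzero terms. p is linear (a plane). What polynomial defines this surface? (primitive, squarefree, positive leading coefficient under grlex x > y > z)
First, deg p = 1. Every cross-section is a straight line — this is a plane.
Then, reading off the gridlines: one y-axis crossing is at y = -2; it crosses the x-axis at the gridline x = 2.
Finally, the integer polynomial consistent with all of this is the stated p.

x - y - 3*z - 2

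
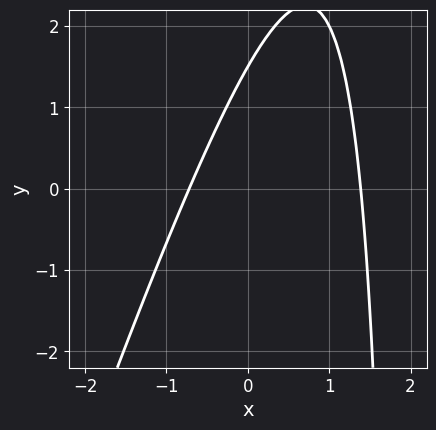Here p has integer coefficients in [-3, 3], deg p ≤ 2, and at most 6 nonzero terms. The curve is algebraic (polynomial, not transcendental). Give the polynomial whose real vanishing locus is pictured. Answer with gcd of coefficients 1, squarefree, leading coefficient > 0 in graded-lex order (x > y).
3*x^2 - x*y - 2*x + 2*y - 3

First, degree: a generic line meets the curve in up to 2 points, so deg p = 2.
Finally, matching integer coefficients to the picture gives p.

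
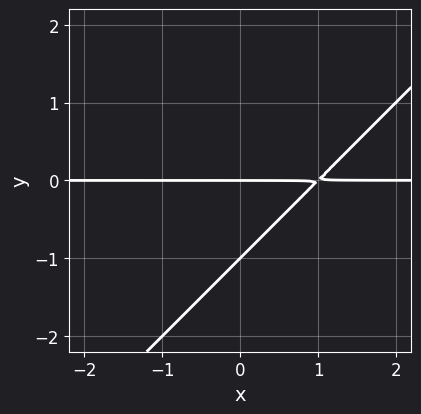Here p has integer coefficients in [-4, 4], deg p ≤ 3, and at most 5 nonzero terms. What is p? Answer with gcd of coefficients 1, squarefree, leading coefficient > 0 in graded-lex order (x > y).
x*y - y^2 - y

1. Degree: no degree-1 curve has this shape, so deg p = 2.
2. From the axis intercepts and sections: every point of the x-axis in the box is on the curve; the y-axis gridline crossings are at y ∈ {-1, 0}.
3. The integer polynomial consistent with all of this is the stated p.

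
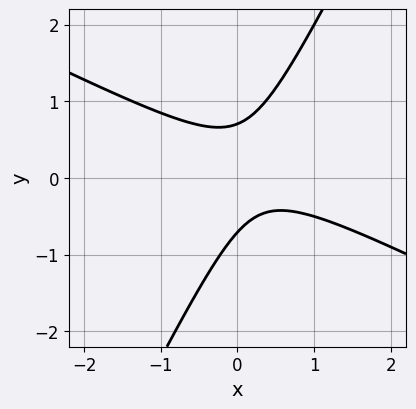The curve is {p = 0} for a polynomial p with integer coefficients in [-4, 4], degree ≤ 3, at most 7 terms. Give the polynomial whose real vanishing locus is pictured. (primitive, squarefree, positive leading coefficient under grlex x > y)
1. deg p = 2.
2. Checking where it meets the axes: no x-intercept at any integer in the box.
3. Assembling these constraints gives the stated polynomial.

2*x^2 + 3*x*y - 2*y^2 - x + 1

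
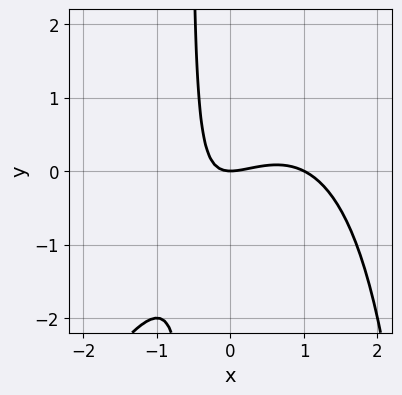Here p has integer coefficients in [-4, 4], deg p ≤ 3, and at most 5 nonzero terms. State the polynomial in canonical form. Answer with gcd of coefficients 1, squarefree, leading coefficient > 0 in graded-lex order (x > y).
2*x^3 - x^2*y - 2*x^2 + 3*x*y + 2*y

Degree: no degree-2 curve has this shape, so deg p = 3.
From the axis intercepts and sections: the x-axis gridline crossings are at x ∈ {0, 1}; one y-axis crossing is at y = 0.
Putting this together gives p.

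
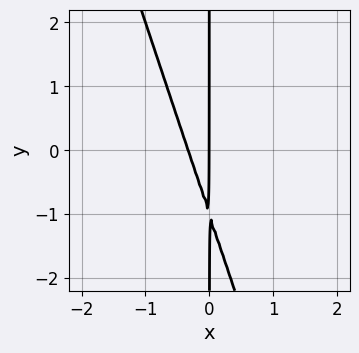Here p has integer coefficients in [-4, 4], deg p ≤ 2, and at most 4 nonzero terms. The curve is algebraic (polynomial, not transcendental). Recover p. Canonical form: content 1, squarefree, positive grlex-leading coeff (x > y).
3*x^2 + x*y + x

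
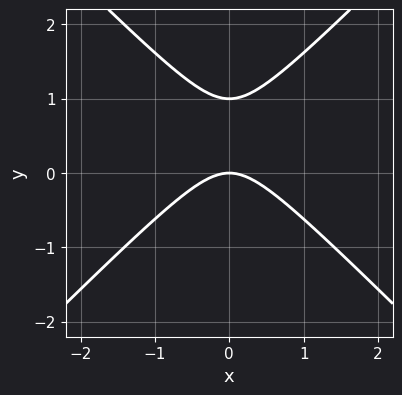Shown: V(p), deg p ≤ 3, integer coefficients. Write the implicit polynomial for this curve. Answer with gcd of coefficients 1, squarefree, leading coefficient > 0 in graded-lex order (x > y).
Degree: the shape is more complex than any degree-1 curve, so deg p = 2.
Symmetries: the x ↦ −x reflection is a symmetry, so x appears only in even powers.
Against the integer gridlines: the y-axis gridline crossings are at y ∈ {0, 1}; one x-axis crossing is at x = 0.
Solving for integer coefficients yields p as stated.

x^2 - y^2 + y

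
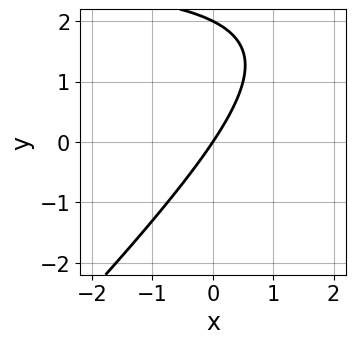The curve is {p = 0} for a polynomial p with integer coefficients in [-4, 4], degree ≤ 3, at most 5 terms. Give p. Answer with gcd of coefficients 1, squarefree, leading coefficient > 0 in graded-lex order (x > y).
x*y - y^2 - 3*x + 2*y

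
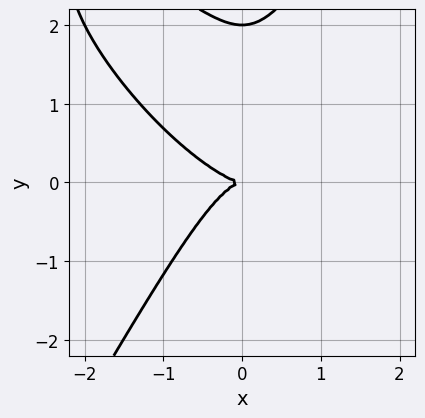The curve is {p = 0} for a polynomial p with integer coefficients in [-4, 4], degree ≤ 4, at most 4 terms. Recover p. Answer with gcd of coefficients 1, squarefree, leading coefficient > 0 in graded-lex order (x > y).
First, degree: the shape is more complex than any degree-2 curve, so deg p = 3.
Next, from the axis intercepts and sections: it crosses the x-axis at the gridline x = 0; among the integer gridlines, it crosses the y-axis at y ∈ {0, 2}.
Finally, these observations pin down the coefficients.

2*x^3 + 2*x^2*y - y^3 + 2*y^2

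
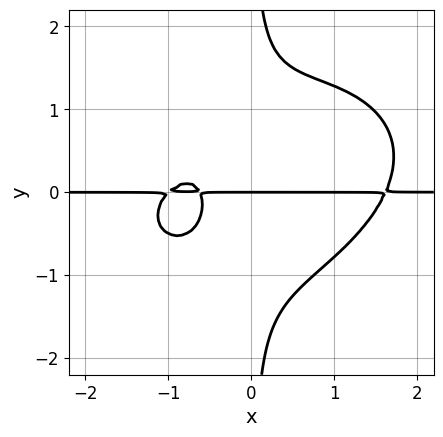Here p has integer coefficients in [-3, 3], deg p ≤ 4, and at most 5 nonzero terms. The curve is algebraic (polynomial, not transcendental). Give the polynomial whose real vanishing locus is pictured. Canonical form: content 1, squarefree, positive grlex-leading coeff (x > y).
x^3*y - x^2*y^2 + 2*x*y^3 - 2*x*y - y

(a) The degree is 4 — a generic line meets the curve in up to 4 points.
(b) From the axis intercepts and sections: the visible x-axis segment lies entirely on the curve; one y-axis crossing is at y = 0.
(c) The integer polynomial consistent with all of this is the stated p.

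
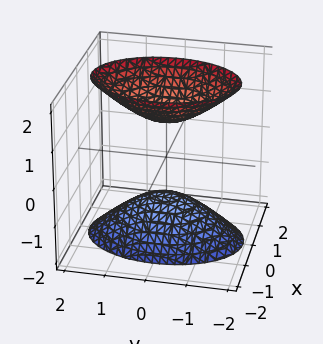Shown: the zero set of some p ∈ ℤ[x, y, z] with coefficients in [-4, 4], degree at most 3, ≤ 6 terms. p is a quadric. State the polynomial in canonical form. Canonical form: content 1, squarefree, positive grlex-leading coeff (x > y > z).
First, there are 2 components. Treating them together as one polynomial.
Then, the degree is 2 — two sheets facing apart; a quadric.
Next, symmetries: mirror symmetry z ↦ −z ⇒ only even powers of z; mirror symmetry y ↦ −y ⇒ only even powers of y; it's symmetric under x → −x, forcing even powers of x.
Then, observable constraints: the z-axis gridline crossings are at z ∈ {-1, 1}; the surface avoids every integer x-axis point in the box; no y-intercept at any integer in the box.
Finally, matching integer coefficients to the picture gives p.

2*x^2 + y^2 - z^2 + 1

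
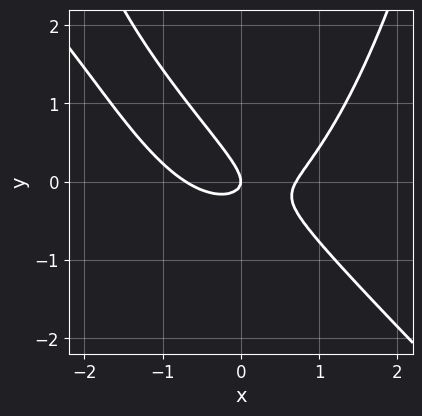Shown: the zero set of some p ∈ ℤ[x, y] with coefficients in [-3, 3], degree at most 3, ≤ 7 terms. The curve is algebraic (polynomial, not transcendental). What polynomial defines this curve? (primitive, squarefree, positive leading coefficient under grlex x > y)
2*x^3 + 2*x^2*y - 3*x*y - 3*y^2 - x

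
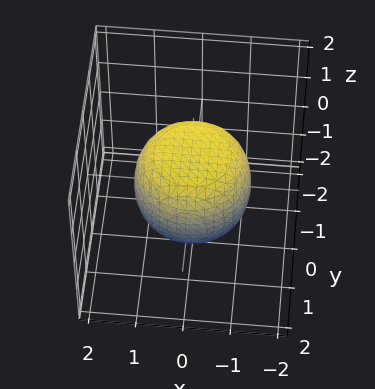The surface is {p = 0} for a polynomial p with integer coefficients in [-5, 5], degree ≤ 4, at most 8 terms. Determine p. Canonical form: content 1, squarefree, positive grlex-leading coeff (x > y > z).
The degree is 4 — a generic line meets the surface in up to 4 points.
Symmetries: every cross-section ⟂ z is a circle, so x, y appear only via x² + y².
Observable constraints: a circular section at z = 1 has radius between 0 and 1; the z-axis gridline crossings are at z ∈ {-1, 1}.
The integer polynomial consistent with all of this is the stated p.

2*x^4 + 4*x^2*y^2 + 2*y^4 - x^2 - y^2 + 3*z^2 - 3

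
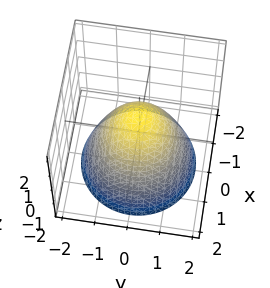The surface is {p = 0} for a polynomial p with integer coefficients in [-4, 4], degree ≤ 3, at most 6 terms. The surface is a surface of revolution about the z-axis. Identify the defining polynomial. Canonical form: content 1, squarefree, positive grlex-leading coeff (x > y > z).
1. The degree is 2 — a generic line meets the surface in up to 2 points.
2. Symmetry: the z-axis is an axis of rotation, so x and y enter only as x² + y².
3. From the axis intercepts and sections: among the integer gridlines, it crosses the y-axis at y ∈ {-1, 1}; among the integer gridlines, it crosses the x-axis at x ∈ {-1, 1}.
4. These observations pin down the coefficients.

x^2 + y^2 + z - 1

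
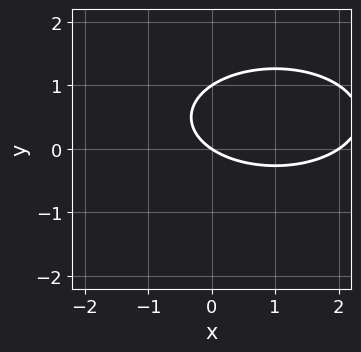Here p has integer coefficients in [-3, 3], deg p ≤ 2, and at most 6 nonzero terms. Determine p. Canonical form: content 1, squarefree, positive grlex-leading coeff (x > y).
Degree: a generic line meets the curve in up to 2 points, so deg p = 2.
Against the integer gridlines: the x-axis gridline crossings are at x ∈ {0, 2}; among the integer gridlines, it crosses the y-axis at y ∈ {0, 1}.
Together with the visible shape, these determine p as stated.

x^2 + 3*y^2 - 2*x - 3*y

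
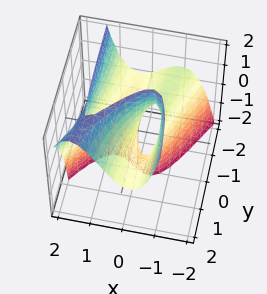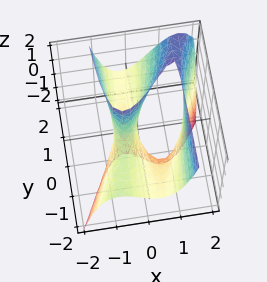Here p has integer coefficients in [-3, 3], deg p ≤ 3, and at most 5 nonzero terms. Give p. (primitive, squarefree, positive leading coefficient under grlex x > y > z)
The degree is 3 — the shape is more complex than any degree-2 surface.
From the visible intercepts: every point of the z-axis in the box is on the surface; it crosses the x-axis at the gridline x = 0; every point of the y-axis in the box is on the surface.
The integer polynomial consistent with all of this is the stated p.

3*x^3 - 2*x^2*y - 2*x^2 + 2*y*z - 3*x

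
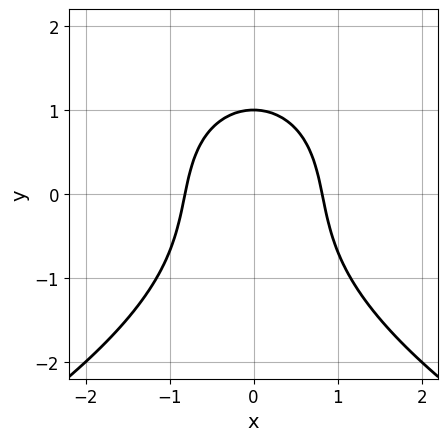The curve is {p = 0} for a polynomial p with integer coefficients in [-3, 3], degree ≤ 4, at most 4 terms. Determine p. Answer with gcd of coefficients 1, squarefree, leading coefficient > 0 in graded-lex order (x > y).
y^3 + 3*x^2 + y - 2

(a) deg p = 3. A generic line meets the curve in up to 3 points.
(b) Symmetries: the x ↦ −x reflection is a symmetry, so x appears only in even powers.
(c) Observable constraints: it crosses the y-axis at the gridline y = 1.
(d) Matching integer coefficients to the picture gives p.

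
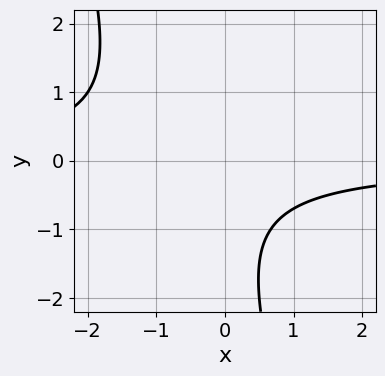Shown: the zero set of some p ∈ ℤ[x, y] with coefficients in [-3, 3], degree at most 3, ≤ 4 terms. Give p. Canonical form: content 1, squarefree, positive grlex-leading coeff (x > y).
3*x*y + y^2 + 2*y + 3

1. The degree is 2 — no degree-1 curve has this shape.
2. Reading off the gridlines: it misses every integer gridline on the y-axis; it misses every integer gridline on the x-axis.
3. Together with the visible shape, these determine p as stated.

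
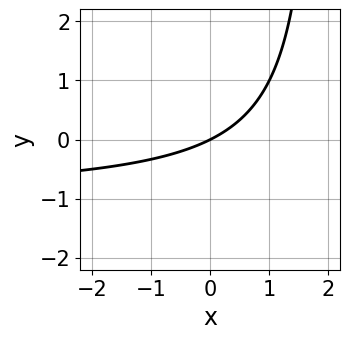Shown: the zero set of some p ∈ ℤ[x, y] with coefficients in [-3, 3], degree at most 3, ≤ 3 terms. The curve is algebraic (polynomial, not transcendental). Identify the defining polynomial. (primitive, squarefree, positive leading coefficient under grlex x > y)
x*y + x - 2*y

First, degree: no degree-1 curve has this shape, so deg p = 2.
Then, checking where it meets the axes: it meets the x-axis at x = 0 (among the integer gridlines); one y-axis crossing is at y = 0.
Finally, matching integer coefficients to the picture gives p.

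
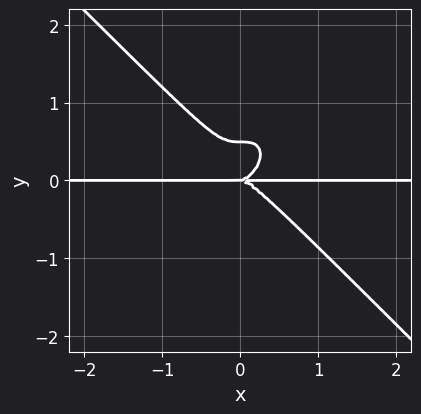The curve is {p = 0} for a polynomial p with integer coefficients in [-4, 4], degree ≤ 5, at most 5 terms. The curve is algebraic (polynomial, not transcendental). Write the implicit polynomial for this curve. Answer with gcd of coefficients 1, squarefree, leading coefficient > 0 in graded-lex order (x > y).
2*x^3*y + 2*y^4 - y^3

Degree: no degree-3 curve has this shape, so deg p = 4.
From the visible intercepts: the visible x-axis segment lies entirely on the curve; one y-axis crossing is at y = 0.
Solving for integer coefficients yields p as stated.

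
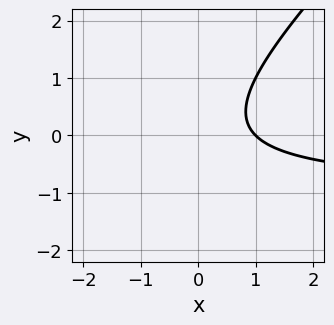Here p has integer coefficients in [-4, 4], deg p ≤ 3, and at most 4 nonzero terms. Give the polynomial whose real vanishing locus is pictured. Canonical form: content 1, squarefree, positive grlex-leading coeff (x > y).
x*y - y^2 + x - 1

1. deg p = 2. The shape is more complex than any degree-1 curve.
2. Checking where it meets the axes: one x-axis crossing is at x = 1; it misses every integer gridline on the y-axis.
3. These observations pin down the coefficients.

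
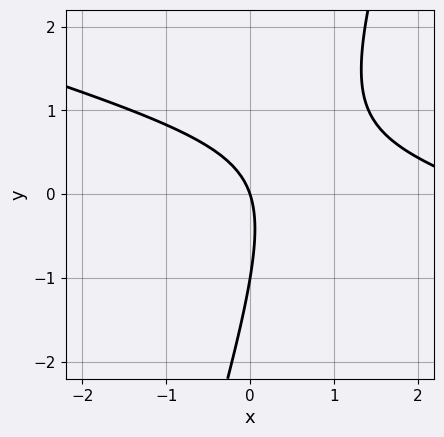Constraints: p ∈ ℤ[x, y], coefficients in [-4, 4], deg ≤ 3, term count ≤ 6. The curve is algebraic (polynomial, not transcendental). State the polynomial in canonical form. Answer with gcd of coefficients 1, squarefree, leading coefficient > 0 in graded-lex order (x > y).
The degree is 2 — a generic line meets the curve in up to 2 points.
From the axis intercepts and sections: the y-axis gridline crossings are at y ∈ {-1, 0}; one x-axis crossing is at x = 0.
These observations pin down the coefficients.

x^2 + 3*x*y - y^2 - 3*x - y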